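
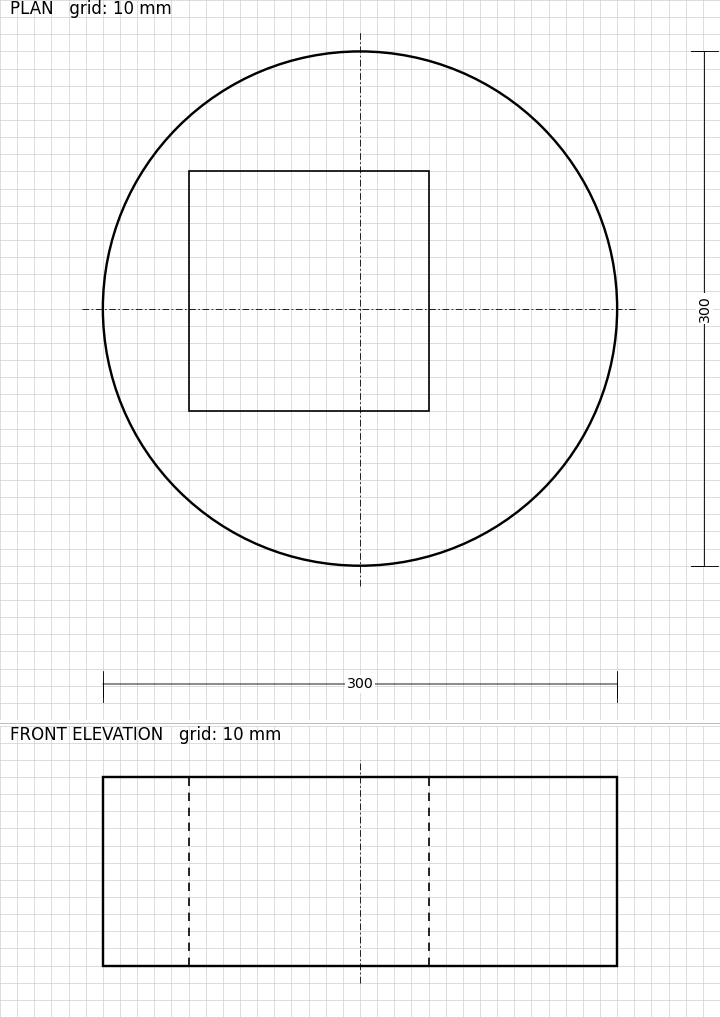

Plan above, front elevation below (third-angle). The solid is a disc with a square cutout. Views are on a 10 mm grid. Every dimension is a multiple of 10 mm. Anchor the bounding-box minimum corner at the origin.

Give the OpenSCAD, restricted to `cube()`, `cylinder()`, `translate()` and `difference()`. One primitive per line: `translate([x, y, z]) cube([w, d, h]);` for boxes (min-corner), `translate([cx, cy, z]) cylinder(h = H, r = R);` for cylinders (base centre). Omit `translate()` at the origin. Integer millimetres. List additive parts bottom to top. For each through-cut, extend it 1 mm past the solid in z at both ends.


difference() {
  translate([150, 150, 0]) cylinder(h = 110, r = 150);
  translate([50, 90, -1]) cube([140, 140, 112]);
}


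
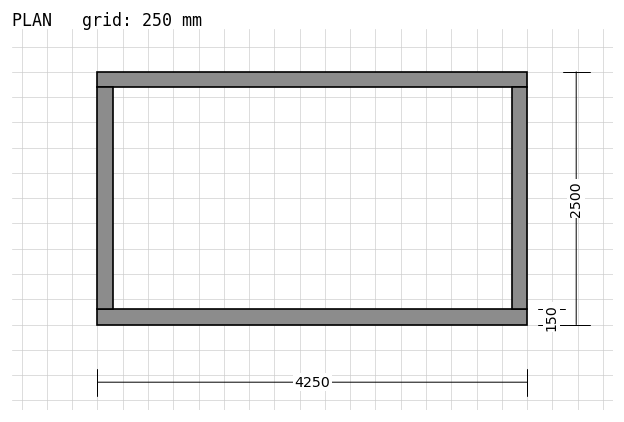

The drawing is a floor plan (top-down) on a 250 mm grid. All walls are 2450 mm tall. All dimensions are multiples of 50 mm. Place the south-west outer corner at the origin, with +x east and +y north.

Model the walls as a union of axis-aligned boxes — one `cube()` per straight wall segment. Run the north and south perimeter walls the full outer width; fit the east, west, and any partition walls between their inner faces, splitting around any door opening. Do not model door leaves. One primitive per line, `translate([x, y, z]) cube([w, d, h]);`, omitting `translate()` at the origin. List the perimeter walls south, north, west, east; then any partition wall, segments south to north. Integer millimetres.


cube([4250, 150, 2450]);
translate([0, 2350, 0]) cube([4250, 150, 2450]);
translate([0, 150, 0]) cube([150, 2200, 2450]);
translate([4100, 150, 0]) cube([150, 2200, 2450]);


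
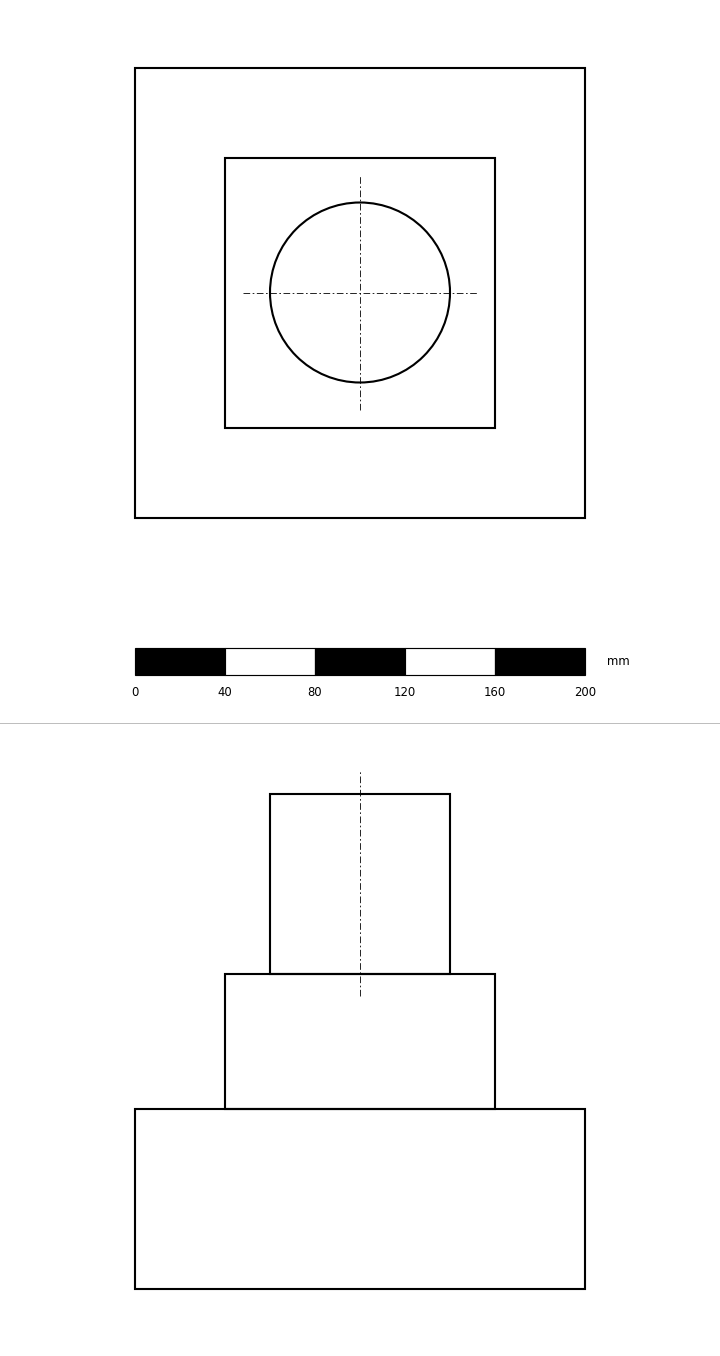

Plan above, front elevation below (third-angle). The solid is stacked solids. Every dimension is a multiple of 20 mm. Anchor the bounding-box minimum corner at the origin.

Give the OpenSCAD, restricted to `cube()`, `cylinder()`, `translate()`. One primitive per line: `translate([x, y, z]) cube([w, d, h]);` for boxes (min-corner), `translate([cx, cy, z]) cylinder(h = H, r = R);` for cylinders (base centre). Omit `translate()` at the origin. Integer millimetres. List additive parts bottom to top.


cube([200, 200, 80]);
translate([40, 40, 80]) cube([120, 120, 60]);
translate([100, 100, 140]) cylinder(h = 80, r = 40);


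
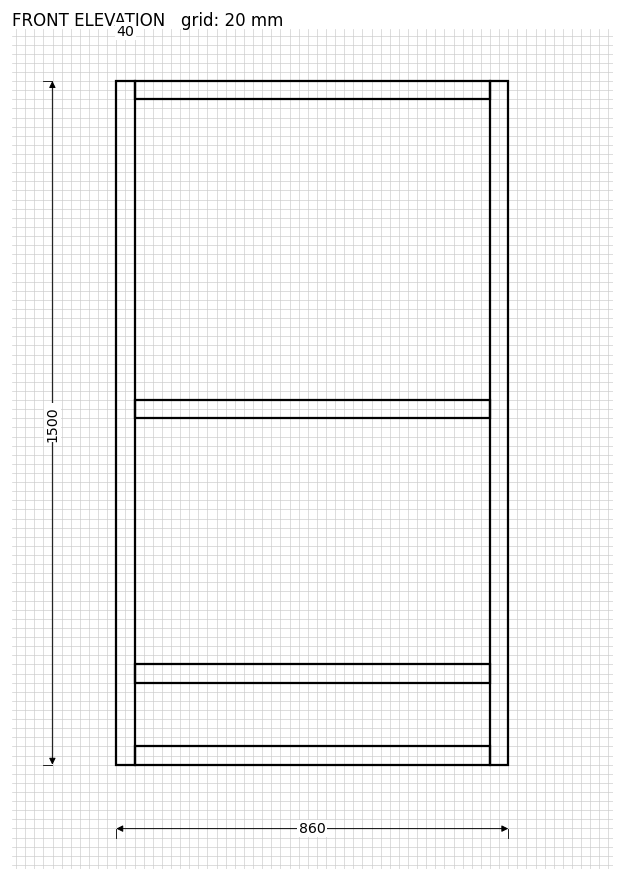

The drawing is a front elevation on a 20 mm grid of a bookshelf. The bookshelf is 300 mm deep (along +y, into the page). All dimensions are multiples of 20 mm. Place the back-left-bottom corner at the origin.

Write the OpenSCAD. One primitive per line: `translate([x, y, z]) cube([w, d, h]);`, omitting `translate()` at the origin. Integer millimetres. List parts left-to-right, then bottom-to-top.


cube([40, 300, 1500]);
translate([40, 0, 0]) cube([780, 300, 40]);
translate([40, 0, 180]) cube([780, 300, 40]);
translate([40, 0, 760]) cube([780, 300, 40]);
translate([40, 0, 1460]) cube([780, 300, 40]);
translate([820, 0, 0]) cube([40, 300, 1500]);


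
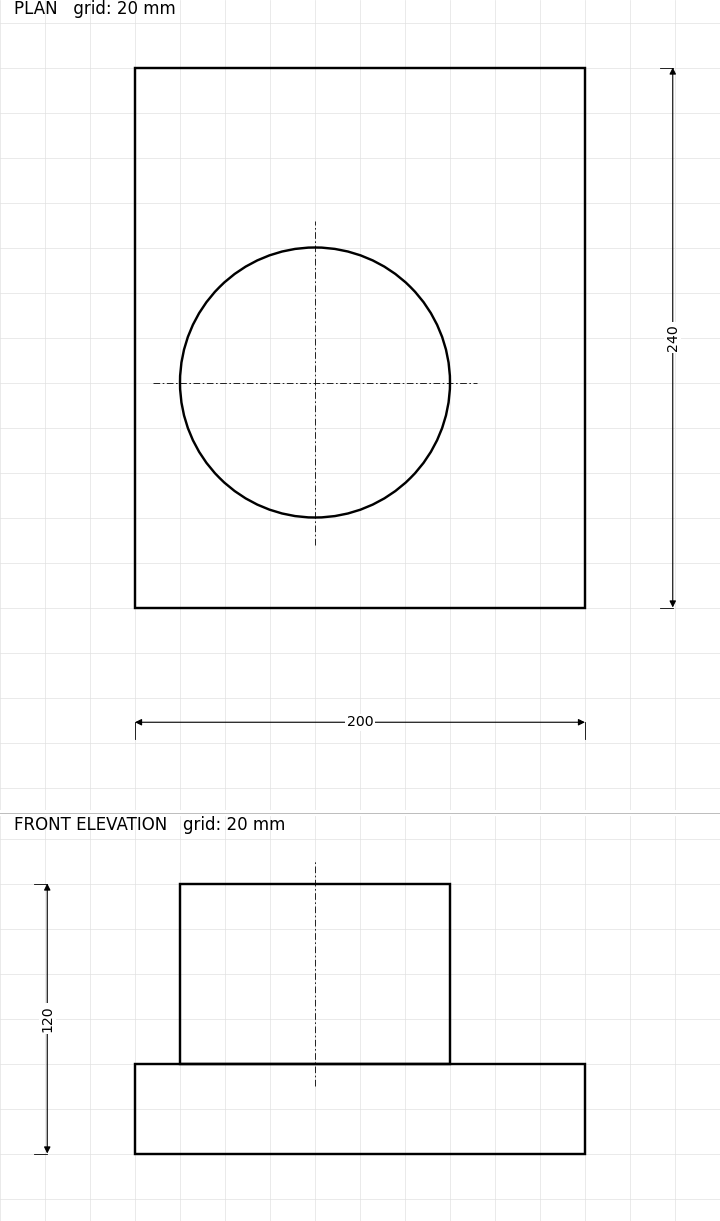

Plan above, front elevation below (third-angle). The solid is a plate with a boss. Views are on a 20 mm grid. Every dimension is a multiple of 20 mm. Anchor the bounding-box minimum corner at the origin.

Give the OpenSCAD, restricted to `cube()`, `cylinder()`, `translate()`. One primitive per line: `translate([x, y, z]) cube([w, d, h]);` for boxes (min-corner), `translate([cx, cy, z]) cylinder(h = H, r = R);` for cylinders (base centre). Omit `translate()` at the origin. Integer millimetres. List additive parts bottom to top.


cube([200, 240, 40]);
translate([80, 100, 40]) cylinder(h = 80, r = 60);


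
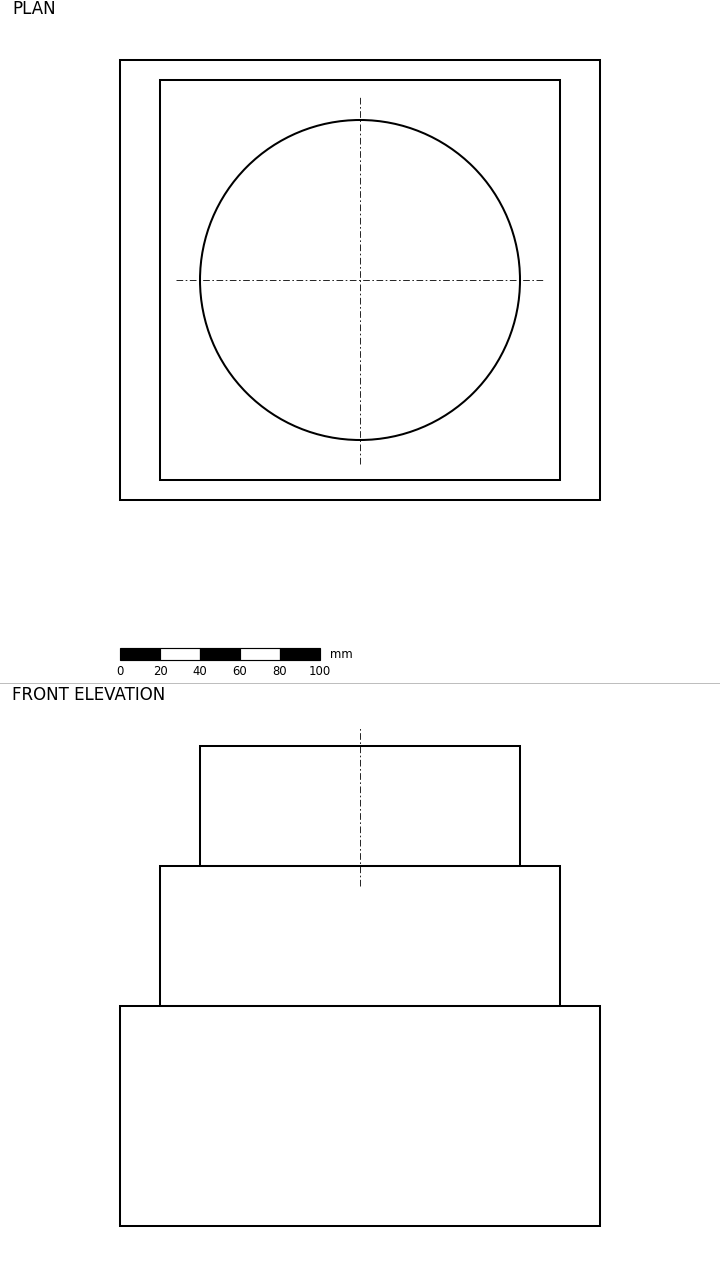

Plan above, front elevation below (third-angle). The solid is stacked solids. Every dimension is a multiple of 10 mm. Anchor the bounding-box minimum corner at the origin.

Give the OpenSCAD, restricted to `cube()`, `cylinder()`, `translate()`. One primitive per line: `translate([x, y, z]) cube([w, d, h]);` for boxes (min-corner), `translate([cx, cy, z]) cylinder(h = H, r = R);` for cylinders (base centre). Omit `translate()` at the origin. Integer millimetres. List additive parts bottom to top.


cube([240, 220, 110]);
translate([20, 10, 110]) cube([200, 200, 70]);
translate([120, 110, 180]) cylinder(h = 60, r = 80);


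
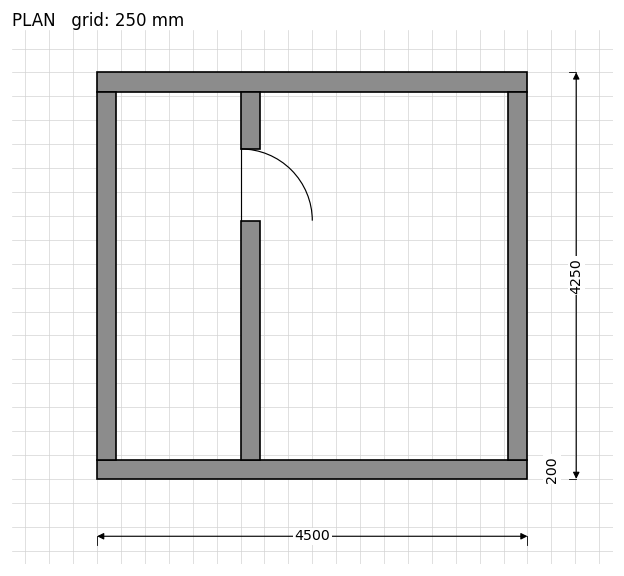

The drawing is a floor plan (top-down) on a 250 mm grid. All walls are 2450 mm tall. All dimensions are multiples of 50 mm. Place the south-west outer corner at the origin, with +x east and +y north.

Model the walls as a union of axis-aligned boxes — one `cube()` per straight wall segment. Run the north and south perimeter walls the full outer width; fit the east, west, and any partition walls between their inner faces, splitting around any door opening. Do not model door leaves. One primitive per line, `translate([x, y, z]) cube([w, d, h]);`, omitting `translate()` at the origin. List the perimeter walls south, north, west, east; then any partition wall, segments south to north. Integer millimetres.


cube([4500, 200, 2450]);
translate([0, 4050, 0]) cube([4500, 200, 2450]);
translate([0, 200, 0]) cube([200, 3850, 2450]);
translate([4300, 200, 0]) cube([200, 3850, 2450]);
translate([1500, 200, 0]) cube([200, 2500, 2450]);
translate([1500, 3450, 0]) cube([200, 600, 2450]);


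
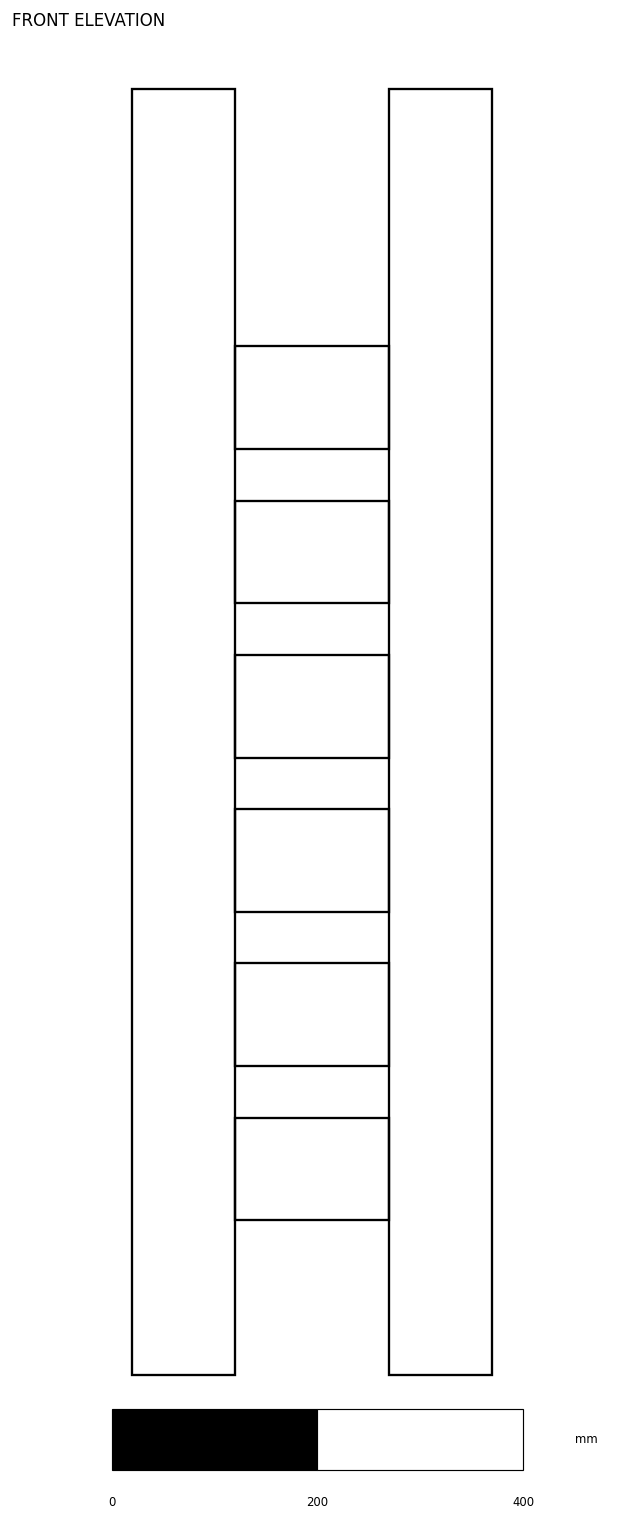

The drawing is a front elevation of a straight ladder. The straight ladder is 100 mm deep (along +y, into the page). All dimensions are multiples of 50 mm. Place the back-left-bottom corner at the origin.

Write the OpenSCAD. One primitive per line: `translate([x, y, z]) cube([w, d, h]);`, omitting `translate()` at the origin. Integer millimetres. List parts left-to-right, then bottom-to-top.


cube([100, 100, 1250]);
translate([100, 0, 150]) cube([150, 100, 100]);
translate([100, 0, 300]) cube([150, 100, 100]);
translate([100, 0, 450]) cube([150, 100, 100]);
translate([100, 0, 600]) cube([150, 100, 100]);
translate([100, 0, 750]) cube([150, 100, 100]);
translate([100, 0, 900]) cube([150, 100, 100]);
translate([250, 0, 0]) cube([100, 100, 1250]);


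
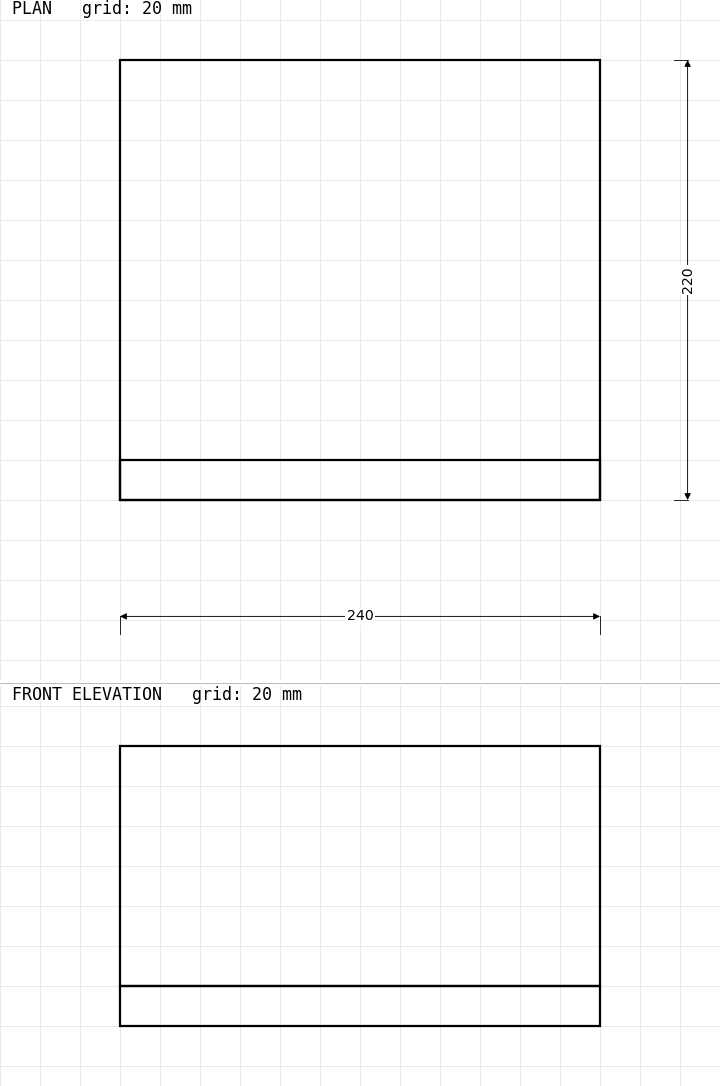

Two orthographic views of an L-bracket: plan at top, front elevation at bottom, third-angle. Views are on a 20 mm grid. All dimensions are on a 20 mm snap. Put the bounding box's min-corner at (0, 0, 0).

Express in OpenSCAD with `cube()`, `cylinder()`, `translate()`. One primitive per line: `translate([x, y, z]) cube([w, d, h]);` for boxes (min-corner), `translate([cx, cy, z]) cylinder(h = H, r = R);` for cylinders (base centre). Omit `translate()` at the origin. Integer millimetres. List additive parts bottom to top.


cube([240, 220, 20]);
translate([0, 0, 20]) cube([240, 20, 120]);


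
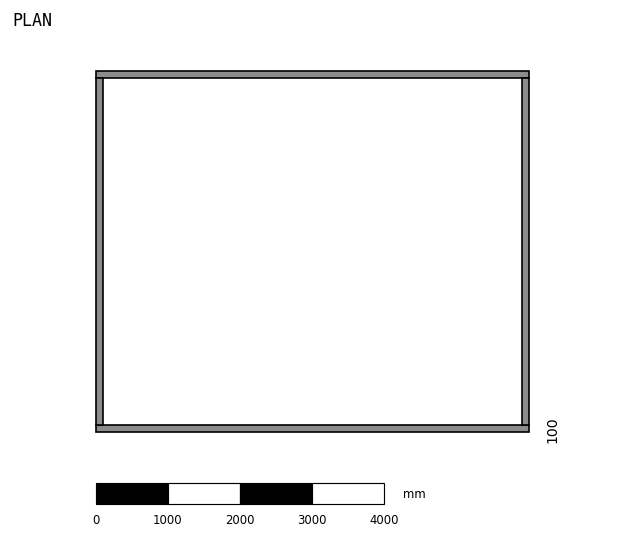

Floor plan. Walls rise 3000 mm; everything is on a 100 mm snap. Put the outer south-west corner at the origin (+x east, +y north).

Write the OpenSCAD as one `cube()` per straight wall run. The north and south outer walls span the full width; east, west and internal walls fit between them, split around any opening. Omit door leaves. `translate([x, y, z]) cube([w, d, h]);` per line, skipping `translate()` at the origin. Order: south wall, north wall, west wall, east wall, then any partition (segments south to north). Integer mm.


cube([6000, 100, 3000]);
translate([0, 4900, 0]) cube([6000, 100, 3000]);
translate([0, 100, 0]) cube([100, 4800, 3000]);
translate([5900, 100, 0]) cube([100, 4800, 3000]);


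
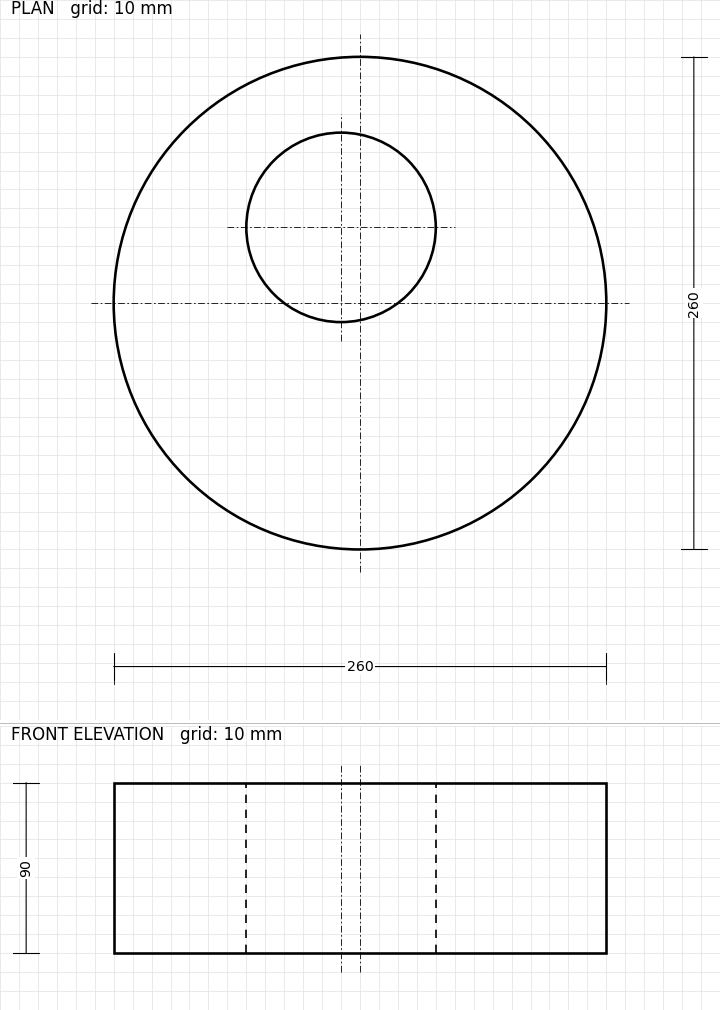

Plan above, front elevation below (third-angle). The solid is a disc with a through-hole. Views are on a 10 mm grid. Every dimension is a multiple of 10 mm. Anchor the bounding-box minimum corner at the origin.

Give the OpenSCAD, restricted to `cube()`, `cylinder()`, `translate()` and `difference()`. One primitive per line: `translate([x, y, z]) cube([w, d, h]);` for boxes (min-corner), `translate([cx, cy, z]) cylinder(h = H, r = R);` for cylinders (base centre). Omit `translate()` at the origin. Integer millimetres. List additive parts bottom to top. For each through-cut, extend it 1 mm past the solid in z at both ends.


difference() {
  translate([130, 130, 0]) cylinder(h = 90, r = 130);
  translate([120, 170, -1]) cylinder(h = 92, r = 50);
}


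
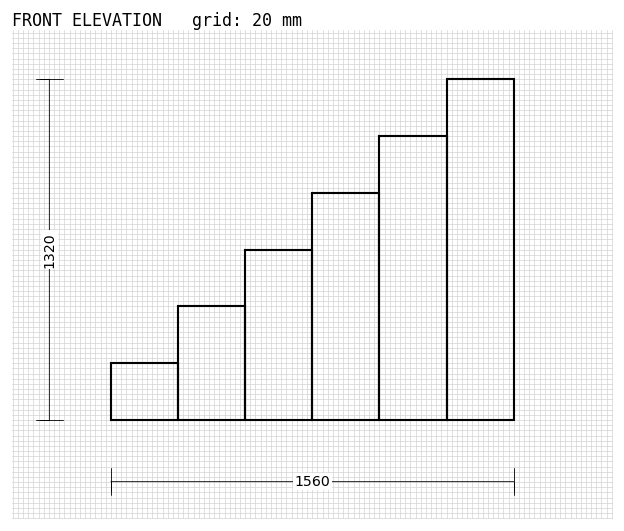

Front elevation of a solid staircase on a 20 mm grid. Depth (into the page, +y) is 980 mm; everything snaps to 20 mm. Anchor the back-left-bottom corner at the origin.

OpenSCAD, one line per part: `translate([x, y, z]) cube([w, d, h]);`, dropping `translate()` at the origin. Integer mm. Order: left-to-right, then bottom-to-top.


cube([260, 980, 220]);
translate([260, 0, 0]) cube([260, 980, 440]);
translate([520, 0, 0]) cube([260, 980, 660]);
translate([780, 0, 0]) cube([260, 980, 880]);
translate([1040, 0, 0]) cube([260, 980, 1100]);
translate([1300, 0, 0]) cube([260, 980, 1320]);


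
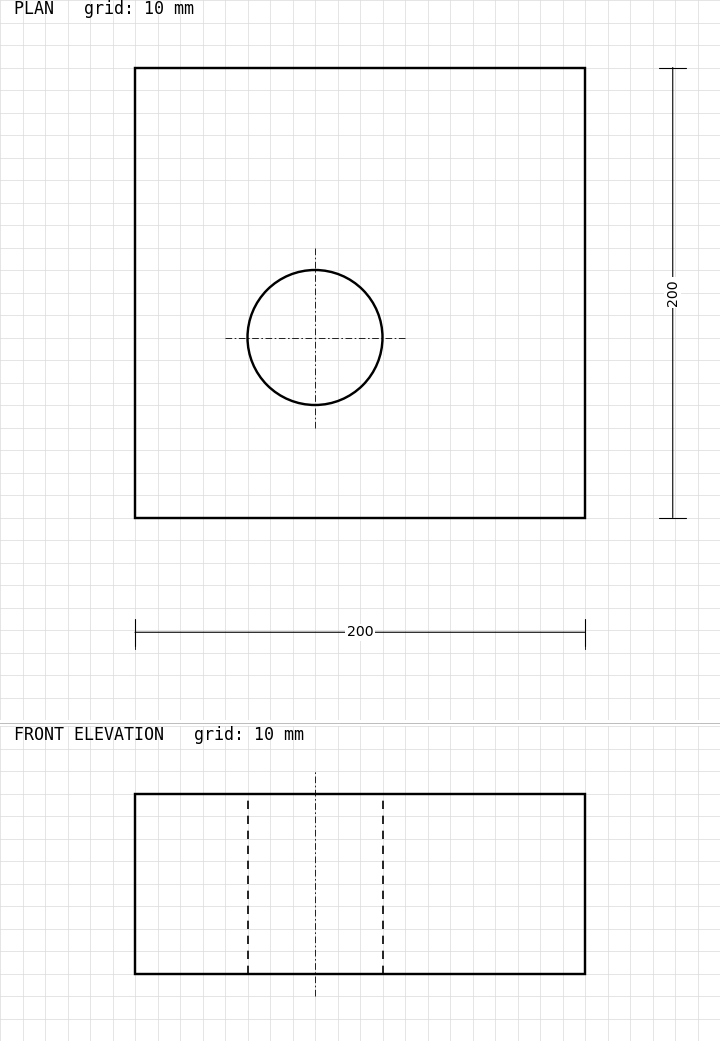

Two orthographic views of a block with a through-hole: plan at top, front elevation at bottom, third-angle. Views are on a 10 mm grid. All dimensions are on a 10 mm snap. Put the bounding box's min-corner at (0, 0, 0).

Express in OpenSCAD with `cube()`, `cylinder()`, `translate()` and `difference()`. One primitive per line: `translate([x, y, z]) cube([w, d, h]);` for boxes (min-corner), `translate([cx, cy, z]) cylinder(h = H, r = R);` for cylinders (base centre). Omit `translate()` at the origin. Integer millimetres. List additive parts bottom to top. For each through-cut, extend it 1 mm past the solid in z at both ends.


difference() {
  cube([200, 200, 80]);
  translate([80, 80, -1]) cylinder(h = 82, r = 30);
}


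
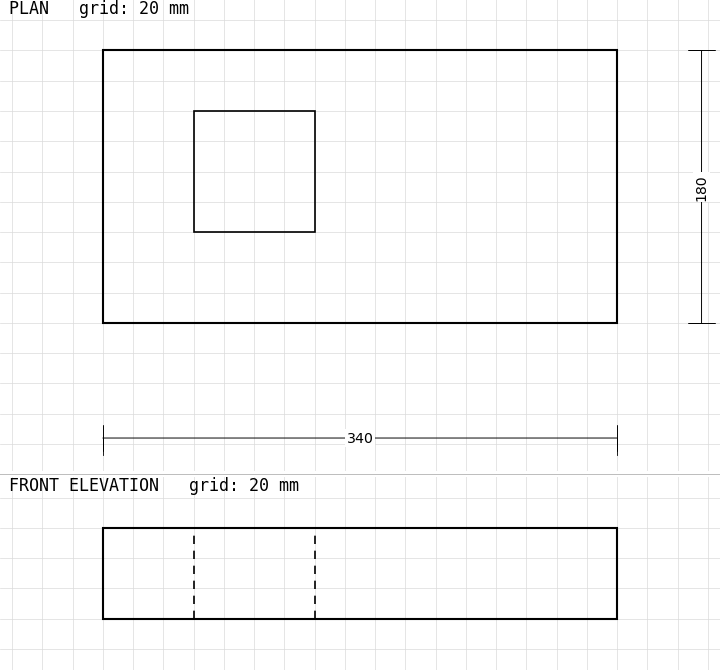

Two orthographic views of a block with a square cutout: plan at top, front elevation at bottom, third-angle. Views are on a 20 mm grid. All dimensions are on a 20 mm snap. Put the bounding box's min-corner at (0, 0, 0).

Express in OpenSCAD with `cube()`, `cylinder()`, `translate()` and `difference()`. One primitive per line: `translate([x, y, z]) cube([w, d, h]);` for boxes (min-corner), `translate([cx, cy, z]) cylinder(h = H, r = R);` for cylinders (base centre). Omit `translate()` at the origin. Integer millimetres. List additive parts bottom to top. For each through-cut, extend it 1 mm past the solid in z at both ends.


difference() {
  cube([340, 180, 60]);
  translate([60, 60, -1]) cube([80, 80, 62]);
}


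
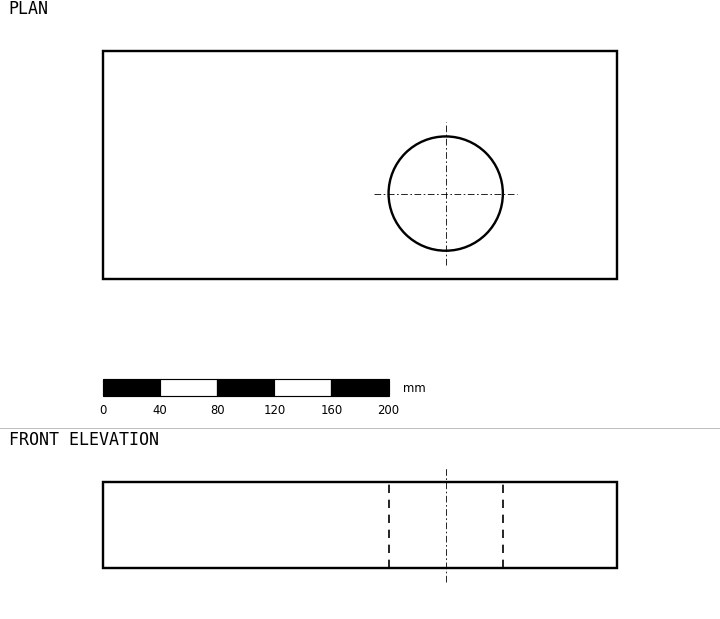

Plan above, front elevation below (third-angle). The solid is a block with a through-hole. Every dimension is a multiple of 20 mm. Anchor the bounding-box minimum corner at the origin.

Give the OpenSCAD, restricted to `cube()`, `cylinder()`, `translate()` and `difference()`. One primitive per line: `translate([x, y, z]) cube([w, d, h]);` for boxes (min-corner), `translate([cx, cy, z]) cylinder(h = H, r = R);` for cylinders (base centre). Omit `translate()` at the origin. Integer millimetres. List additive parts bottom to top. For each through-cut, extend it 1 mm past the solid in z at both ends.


difference() {
  cube([360, 160, 60]);
  translate([240, 60, -1]) cylinder(h = 62, r = 40);
}


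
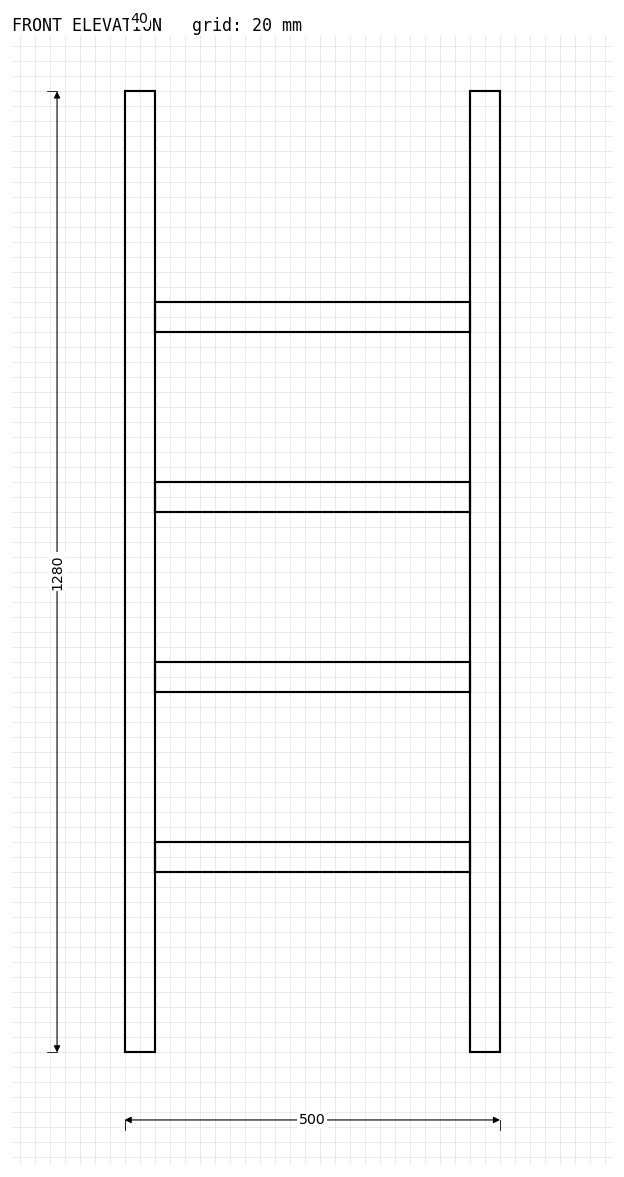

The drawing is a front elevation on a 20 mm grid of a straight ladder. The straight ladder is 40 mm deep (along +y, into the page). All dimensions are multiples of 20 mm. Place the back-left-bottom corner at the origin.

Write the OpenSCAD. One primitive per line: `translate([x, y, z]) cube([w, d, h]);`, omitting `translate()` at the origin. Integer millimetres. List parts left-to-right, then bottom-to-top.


cube([40, 40, 1280]);
translate([40, 0, 240]) cube([420, 40, 40]);
translate([40, 0, 480]) cube([420, 40, 40]);
translate([40, 0, 720]) cube([420, 40, 40]);
translate([40, 0, 960]) cube([420, 40, 40]);
translate([460, 0, 0]) cube([40, 40, 1280]);


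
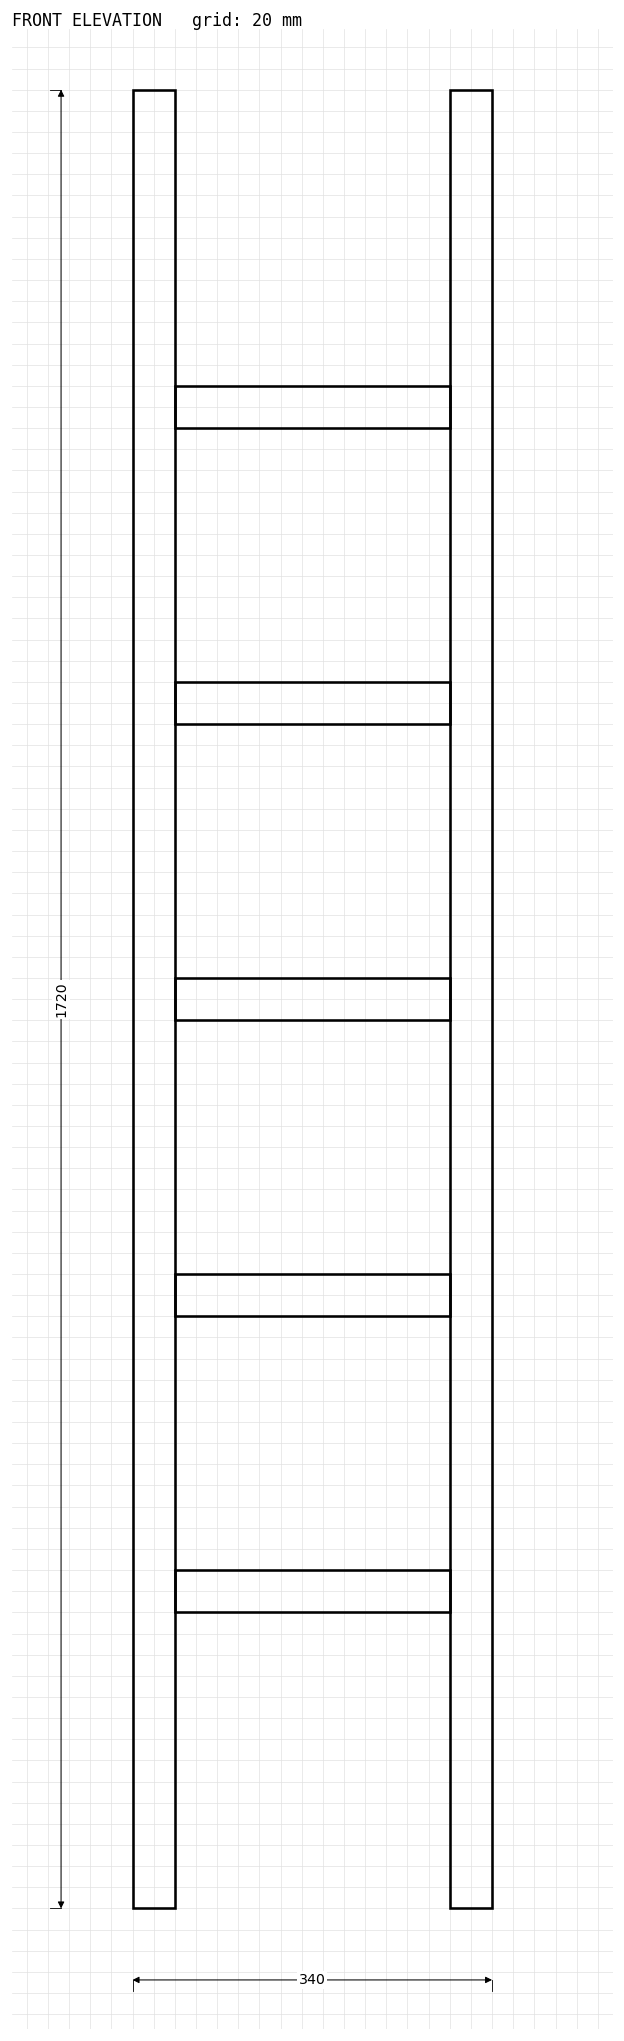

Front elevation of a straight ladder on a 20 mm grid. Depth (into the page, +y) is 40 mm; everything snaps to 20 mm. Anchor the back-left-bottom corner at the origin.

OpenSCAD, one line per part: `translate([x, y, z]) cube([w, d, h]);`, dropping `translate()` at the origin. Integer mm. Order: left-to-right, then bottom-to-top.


cube([40, 40, 1720]);
translate([40, 0, 280]) cube([260, 40, 40]);
translate([40, 0, 560]) cube([260, 40, 40]);
translate([40, 0, 840]) cube([260, 40, 40]);
translate([40, 0, 1120]) cube([260, 40, 40]);
translate([40, 0, 1400]) cube([260, 40, 40]);
translate([300, 0, 0]) cube([40, 40, 1720]);


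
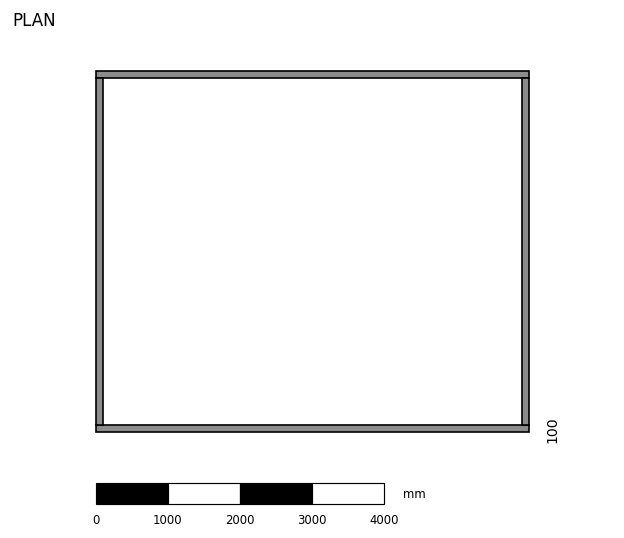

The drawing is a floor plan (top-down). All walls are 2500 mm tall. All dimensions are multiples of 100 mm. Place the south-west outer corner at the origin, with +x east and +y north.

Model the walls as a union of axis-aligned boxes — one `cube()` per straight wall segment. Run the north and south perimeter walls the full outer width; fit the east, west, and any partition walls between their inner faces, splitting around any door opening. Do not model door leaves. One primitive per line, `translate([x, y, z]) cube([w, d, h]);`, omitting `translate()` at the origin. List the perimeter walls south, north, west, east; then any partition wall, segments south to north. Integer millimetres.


cube([6000, 100, 2500]);
translate([0, 4900, 0]) cube([6000, 100, 2500]);
translate([0, 100, 0]) cube([100, 4800, 2500]);
translate([5900, 100, 0]) cube([100, 4800, 2500]);


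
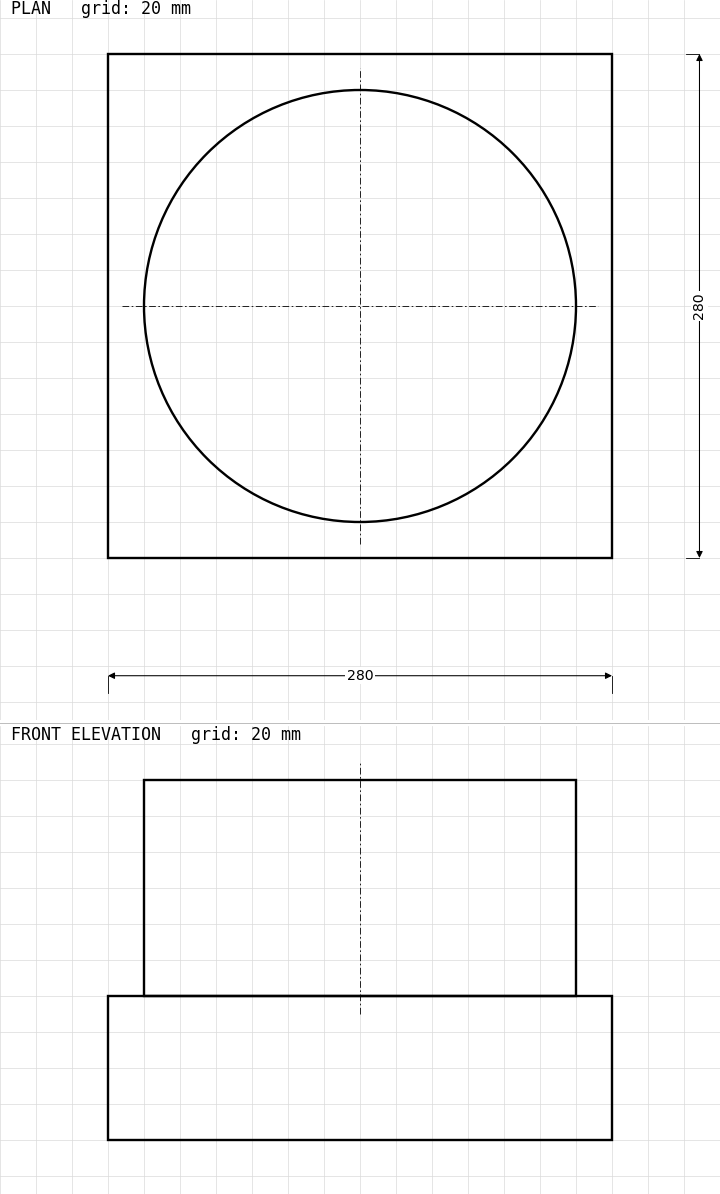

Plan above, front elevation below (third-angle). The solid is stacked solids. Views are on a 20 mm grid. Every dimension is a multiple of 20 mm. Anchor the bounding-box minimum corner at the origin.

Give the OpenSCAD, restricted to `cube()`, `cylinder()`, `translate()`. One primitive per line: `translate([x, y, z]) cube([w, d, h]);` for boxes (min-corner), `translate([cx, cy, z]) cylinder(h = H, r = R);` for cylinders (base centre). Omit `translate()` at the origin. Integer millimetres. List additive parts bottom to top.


cube([280, 280, 80]);
translate([140, 140, 80]) cylinder(h = 120, r = 120);


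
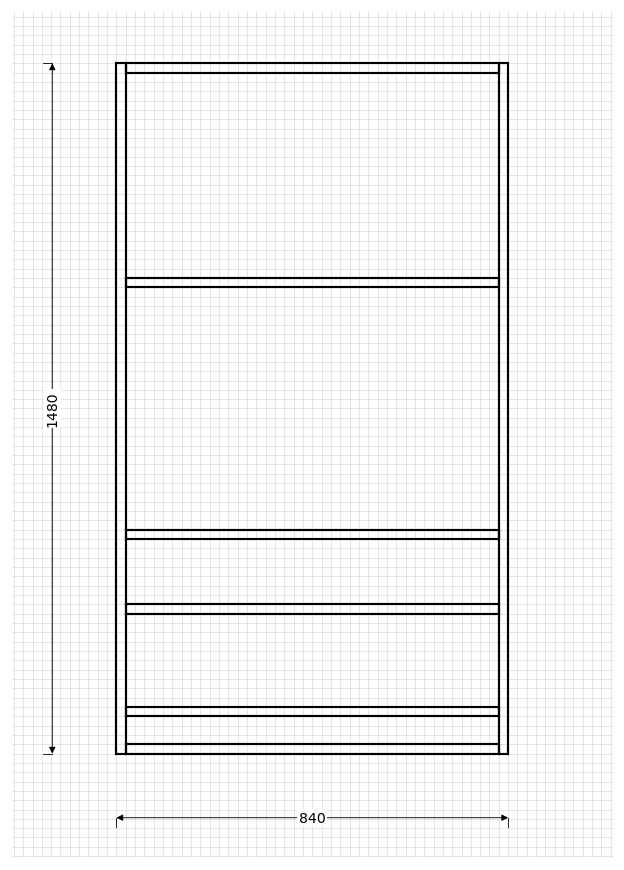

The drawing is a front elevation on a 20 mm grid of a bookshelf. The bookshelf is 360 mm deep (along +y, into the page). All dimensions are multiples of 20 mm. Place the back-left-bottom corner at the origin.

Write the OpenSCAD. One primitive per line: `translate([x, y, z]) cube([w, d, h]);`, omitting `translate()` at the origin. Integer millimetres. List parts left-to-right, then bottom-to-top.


cube([20, 360, 1480]);
translate([20, 0, 0]) cube([800, 360, 20]);
translate([20, 0, 80]) cube([800, 360, 20]);
translate([20, 0, 300]) cube([800, 360, 20]);
translate([20, 0, 460]) cube([800, 360, 20]);
translate([20, 0, 1000]) cube([800, 360, 20]);
translate([20, 0, 1460]) cube([800, 360, 20]);
translate([820, 0, 0]) cube([20, 360, 1480]);


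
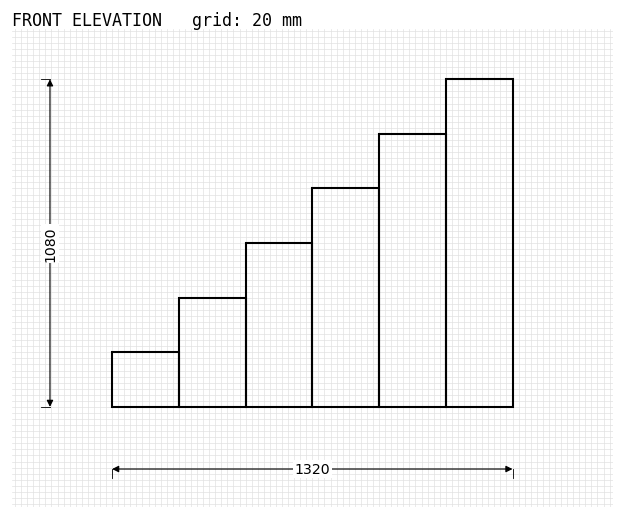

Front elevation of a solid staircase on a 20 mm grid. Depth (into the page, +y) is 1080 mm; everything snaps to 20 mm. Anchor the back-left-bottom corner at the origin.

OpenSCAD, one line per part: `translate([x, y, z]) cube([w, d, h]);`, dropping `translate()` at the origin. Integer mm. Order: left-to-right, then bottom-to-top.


cube([220, 1080, 180]);
translate([220, 0, 0]) cube([220, 1080, 360]);
translate([440, 0, 0]) cube([220, 1080, 540]);
translate([660, 0, 0]) cube([220, 1080, 720]);
translate([880, 0, 0]) cube([220, 1080, 900]);
translate([1100, 0, 0]) cube([220, 1080, 1080]);


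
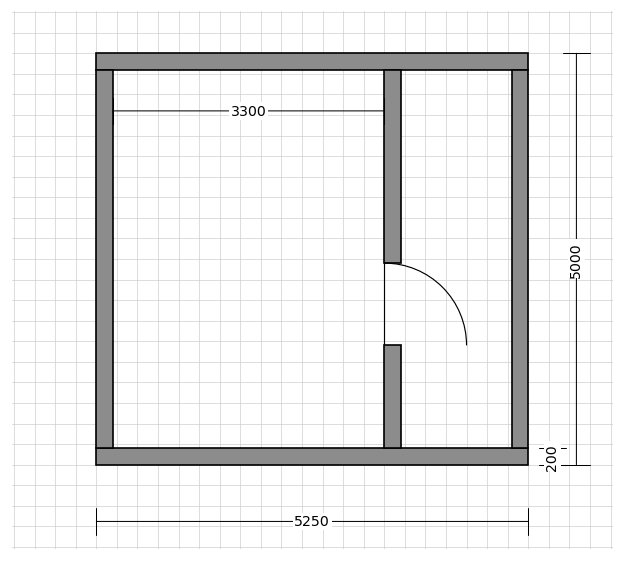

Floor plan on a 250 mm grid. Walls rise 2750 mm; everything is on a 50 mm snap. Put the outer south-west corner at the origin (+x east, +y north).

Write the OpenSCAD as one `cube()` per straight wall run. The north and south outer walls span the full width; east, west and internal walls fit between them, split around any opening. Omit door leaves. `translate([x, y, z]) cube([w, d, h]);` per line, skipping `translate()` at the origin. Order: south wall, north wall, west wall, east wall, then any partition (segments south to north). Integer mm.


cube([5250, 200, 2750]);
translate([0, 4800, 0]) cube([5250, 200, 2750]);
translate([0, 200, 0]) cube([200, 4600, 2750]);
translate([5050, 200, 0]) cube([200, 4600, 2750]);
translate([3500, 200, 0]) cube([200, 1250, 2750]);
translate([3500, 2450, 0]) cube([200, 2350, 2750]);


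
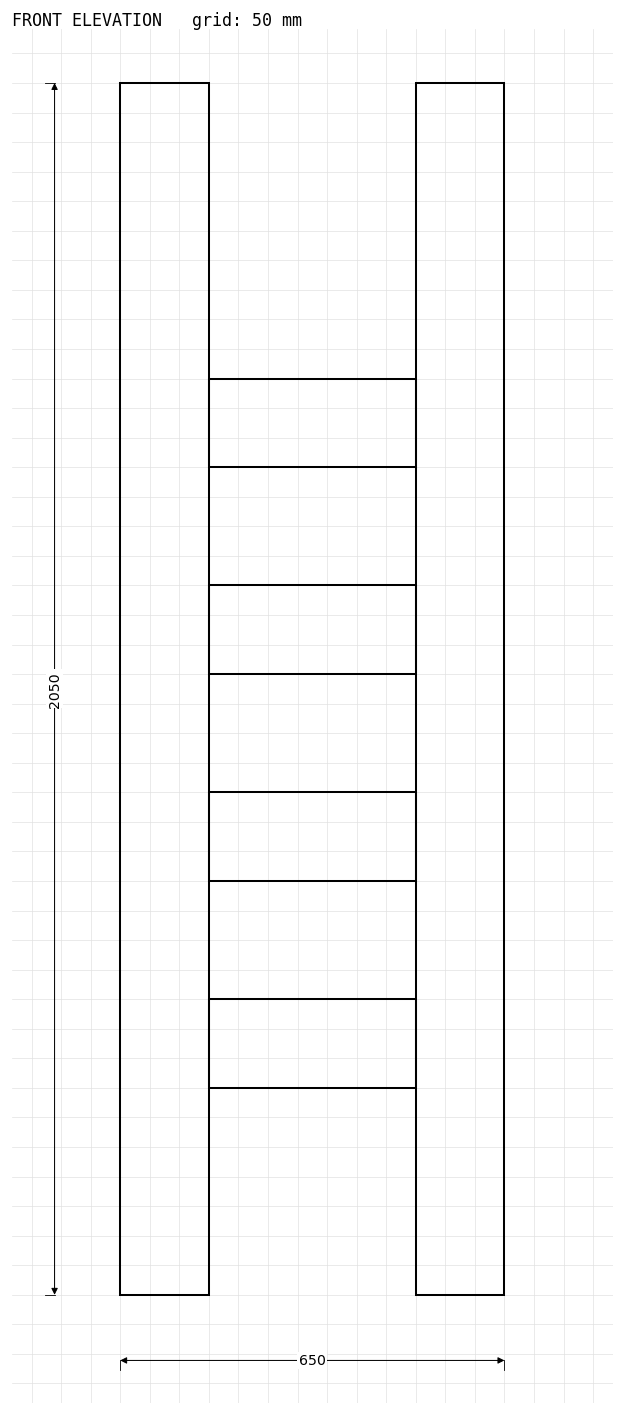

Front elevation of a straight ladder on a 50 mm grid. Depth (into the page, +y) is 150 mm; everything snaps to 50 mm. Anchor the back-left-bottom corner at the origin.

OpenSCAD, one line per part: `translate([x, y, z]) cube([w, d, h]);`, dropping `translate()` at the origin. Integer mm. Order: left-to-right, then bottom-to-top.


cube([150, 150, 2050]);
translate([150, 0, 350]) cube([350, 150, 150]);
translate([150, 0, 700]) cube([350, 150, 150]);
translate([150, 0, 1050]) cube([350, 150, 150]);
translate([150, 0, 1400]) cube([350, 150, 150]);
translate([500, 0, 0]) cube([150, 150, 2050]);


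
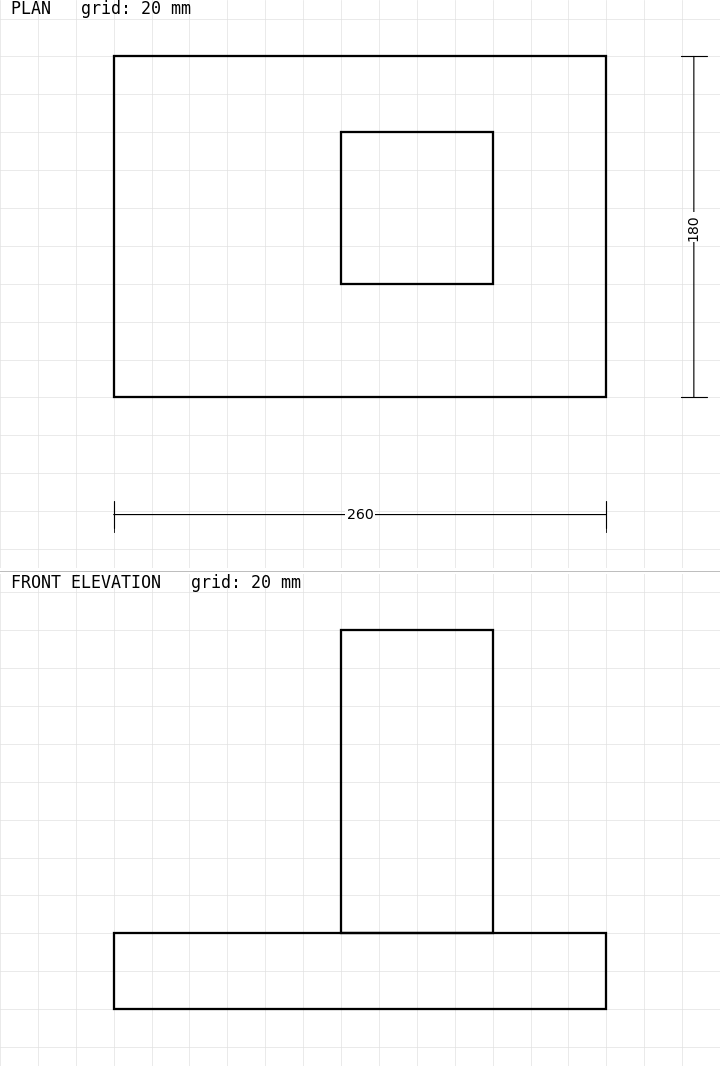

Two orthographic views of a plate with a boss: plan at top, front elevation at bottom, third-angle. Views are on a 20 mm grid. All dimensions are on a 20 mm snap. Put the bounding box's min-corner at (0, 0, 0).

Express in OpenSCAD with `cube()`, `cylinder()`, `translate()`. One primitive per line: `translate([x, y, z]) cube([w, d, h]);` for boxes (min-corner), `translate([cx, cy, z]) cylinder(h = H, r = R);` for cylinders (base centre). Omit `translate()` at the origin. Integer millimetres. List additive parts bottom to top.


cube([260, 180, 40]);
translate([120, 60, 40]) cube([80, 80, 160]);


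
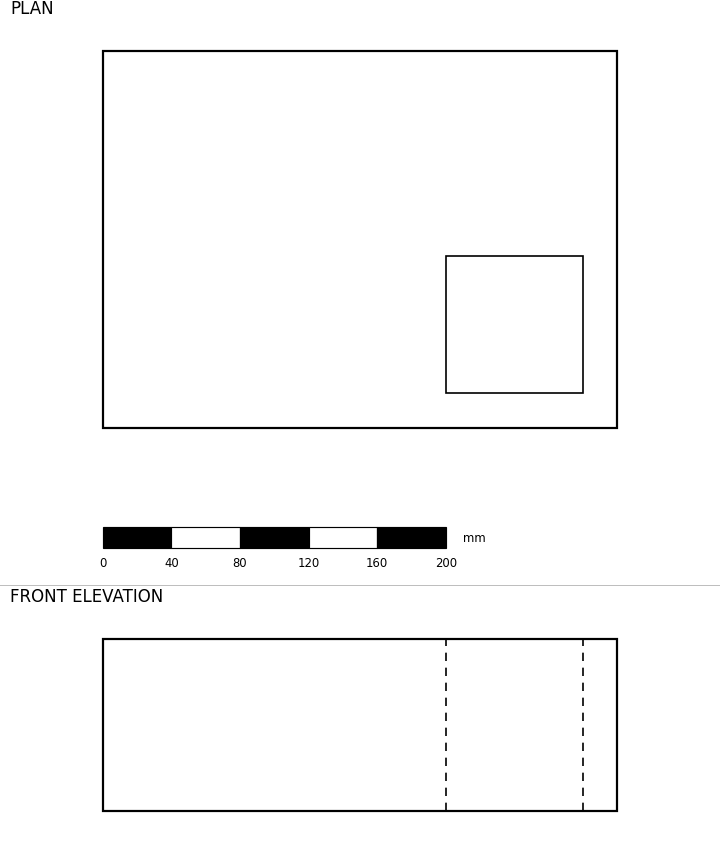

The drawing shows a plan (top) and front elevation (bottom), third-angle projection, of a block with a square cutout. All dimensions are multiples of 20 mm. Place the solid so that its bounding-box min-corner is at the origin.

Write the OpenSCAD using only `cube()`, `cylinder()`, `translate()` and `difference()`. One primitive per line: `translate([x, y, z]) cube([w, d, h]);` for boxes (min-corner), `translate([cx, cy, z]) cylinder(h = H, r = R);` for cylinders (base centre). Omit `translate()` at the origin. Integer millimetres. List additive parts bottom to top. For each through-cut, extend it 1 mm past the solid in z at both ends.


difference() {
  cube([300, 220, 100]);
  translate([200, 20, -1]) cube([80, 80, 102]);
}


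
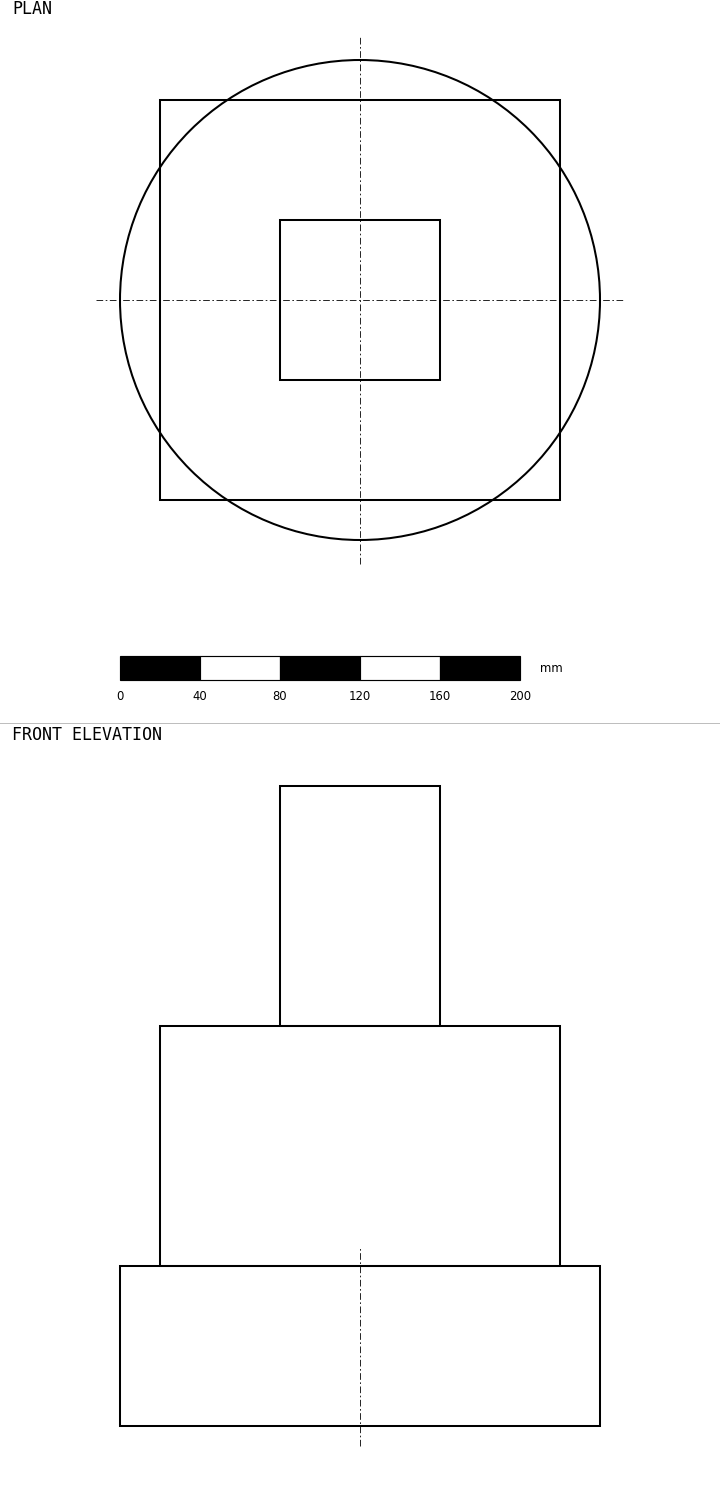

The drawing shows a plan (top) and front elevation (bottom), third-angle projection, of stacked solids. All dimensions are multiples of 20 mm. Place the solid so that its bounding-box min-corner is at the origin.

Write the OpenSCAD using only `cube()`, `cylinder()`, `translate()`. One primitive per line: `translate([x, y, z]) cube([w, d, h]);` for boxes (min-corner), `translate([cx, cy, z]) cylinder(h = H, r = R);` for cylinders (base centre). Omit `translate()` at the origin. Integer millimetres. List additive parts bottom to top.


translate([120, 120, 0]) cylinder(h = 80, r = 120);
translate([20, 20, 80]) cube([200, 200, 120]);
translate([80, 80, 200]) cube([80, 80, 120]);


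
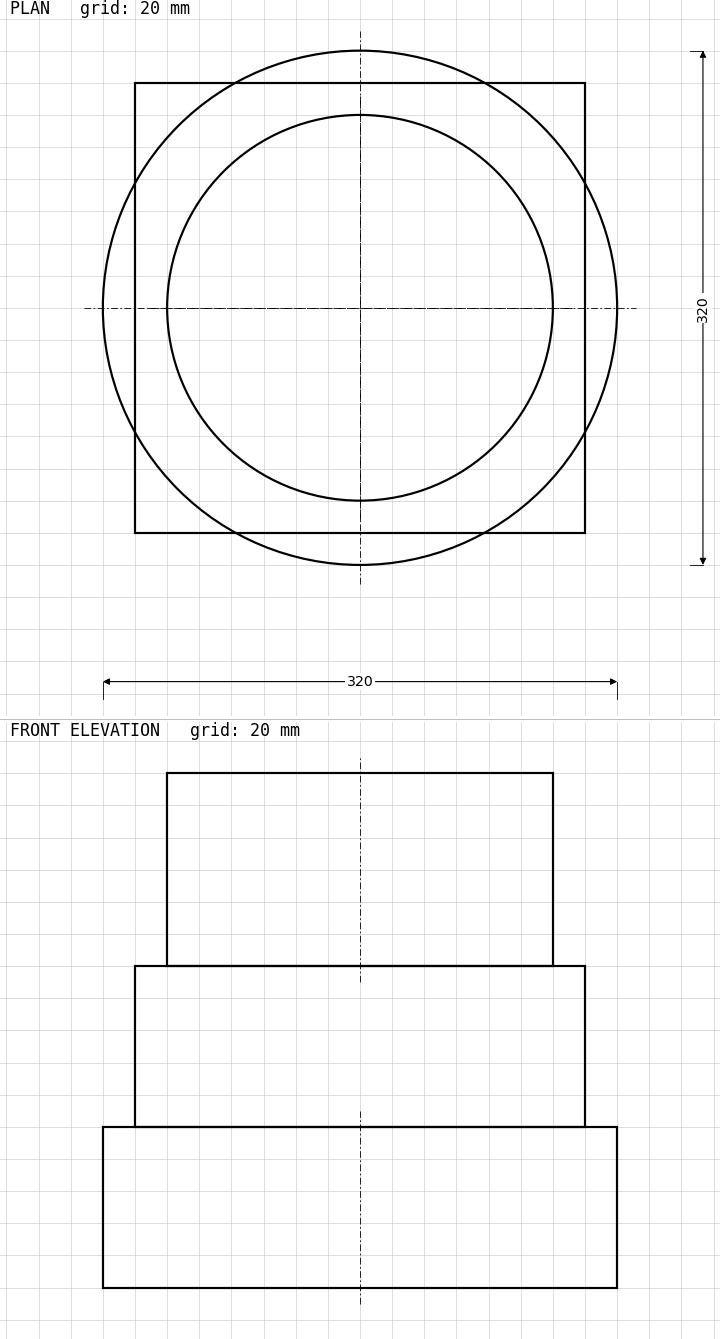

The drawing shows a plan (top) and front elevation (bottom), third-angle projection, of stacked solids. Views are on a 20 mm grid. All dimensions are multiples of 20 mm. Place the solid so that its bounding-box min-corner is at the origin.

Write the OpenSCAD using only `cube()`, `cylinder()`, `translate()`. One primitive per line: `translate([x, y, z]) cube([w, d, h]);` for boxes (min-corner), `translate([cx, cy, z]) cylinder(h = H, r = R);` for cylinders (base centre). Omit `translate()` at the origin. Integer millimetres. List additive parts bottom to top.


translate([160, 160, 0]) cylinder(h = 100, r = 160);
translate([20, 20, 100]) cube([280, 280, 100]);
translate([160, 160, 200]) cylinder(h = 120, r = 120);


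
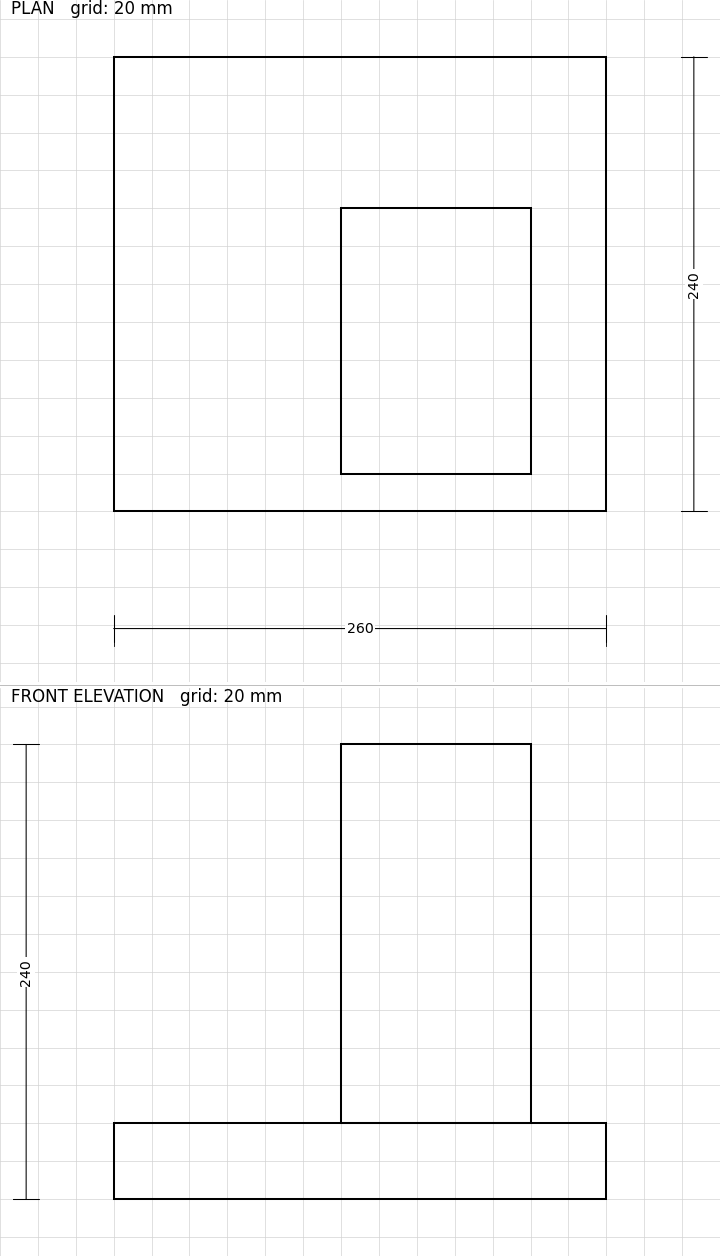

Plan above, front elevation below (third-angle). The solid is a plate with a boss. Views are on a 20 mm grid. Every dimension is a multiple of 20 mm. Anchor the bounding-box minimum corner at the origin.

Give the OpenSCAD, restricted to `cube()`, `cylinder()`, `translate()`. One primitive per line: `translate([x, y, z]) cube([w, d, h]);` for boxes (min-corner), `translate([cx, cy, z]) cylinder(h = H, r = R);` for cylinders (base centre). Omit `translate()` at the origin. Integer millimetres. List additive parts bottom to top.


cube([260, 240, 40]);
translate([120, 20, 40]) cube([100, 140, 200]);


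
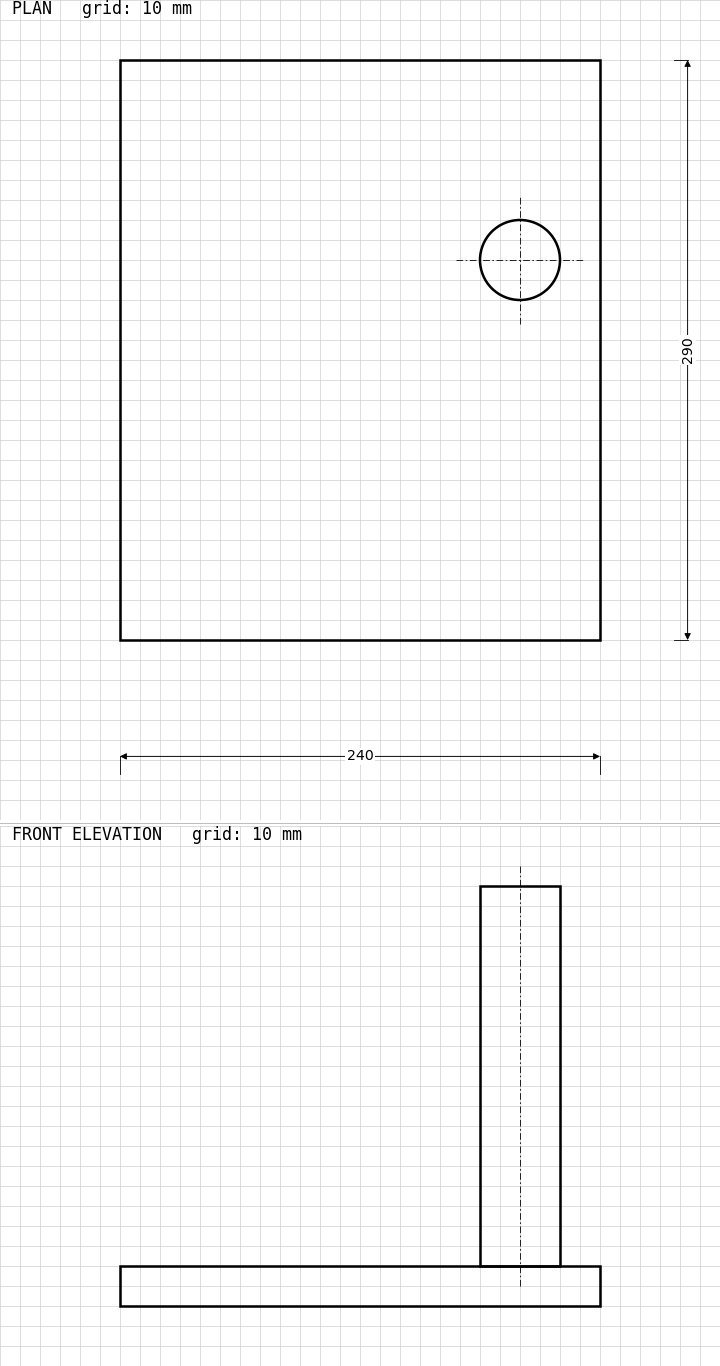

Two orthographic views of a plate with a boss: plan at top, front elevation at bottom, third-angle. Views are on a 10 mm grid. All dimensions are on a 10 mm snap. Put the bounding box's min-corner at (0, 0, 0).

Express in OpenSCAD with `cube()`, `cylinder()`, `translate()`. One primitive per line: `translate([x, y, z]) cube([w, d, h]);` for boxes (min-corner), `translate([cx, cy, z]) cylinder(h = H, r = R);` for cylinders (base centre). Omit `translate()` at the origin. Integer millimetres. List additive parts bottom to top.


cube([240, 290, 20]);
translate([200, 190, 20]) cylinder(h = 190, r = 20);


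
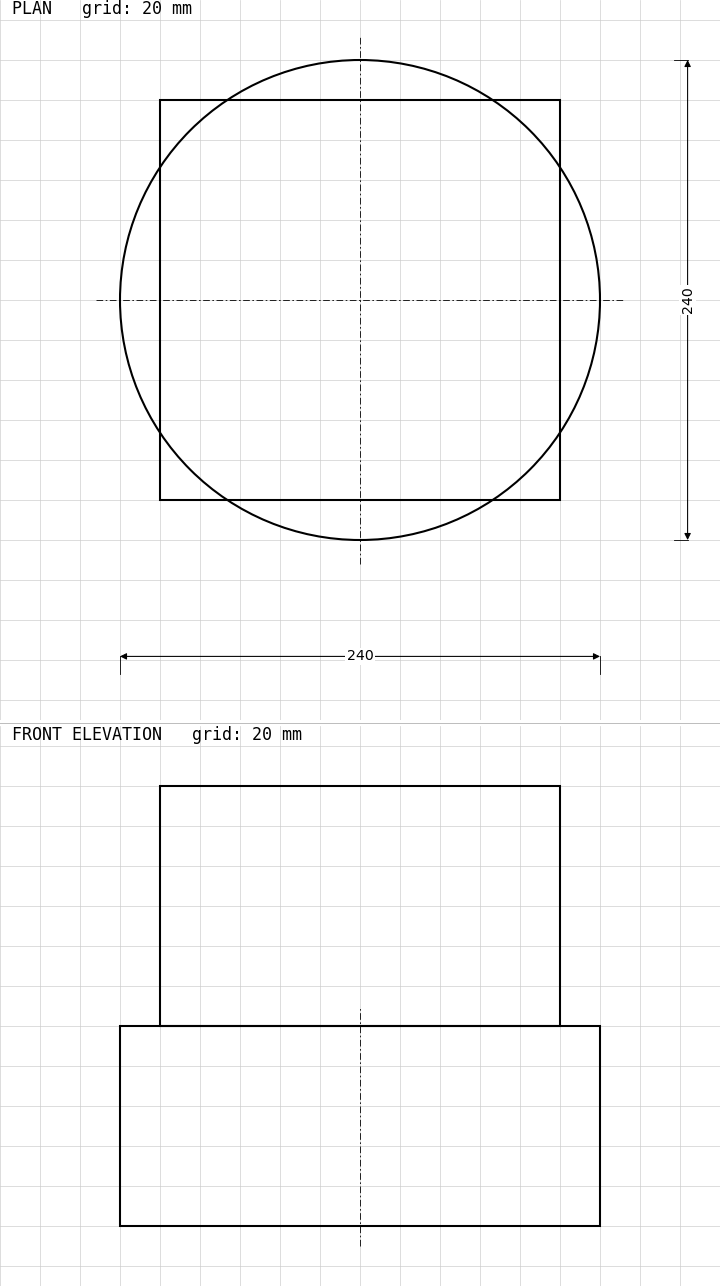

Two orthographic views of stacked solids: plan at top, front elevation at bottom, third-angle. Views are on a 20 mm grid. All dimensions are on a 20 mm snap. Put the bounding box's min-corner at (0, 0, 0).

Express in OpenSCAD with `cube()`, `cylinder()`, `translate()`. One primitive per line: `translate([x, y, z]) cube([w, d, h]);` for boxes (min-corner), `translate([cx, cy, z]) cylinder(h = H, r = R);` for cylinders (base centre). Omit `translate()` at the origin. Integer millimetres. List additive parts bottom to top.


translate([120, 120, 0]) cylinder(h = 100, r = 120);
translate([20, 20, 100]) cube([200, 200, 120]);


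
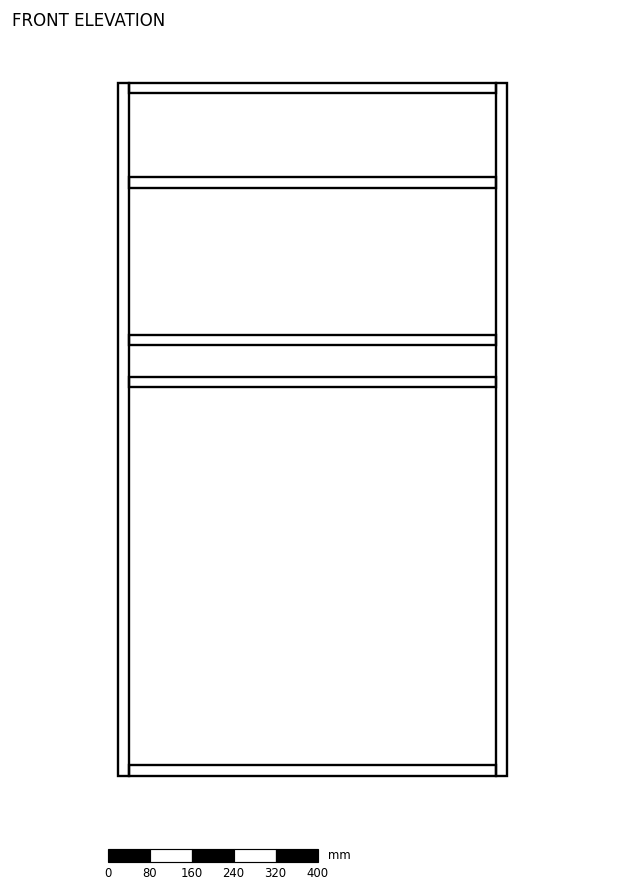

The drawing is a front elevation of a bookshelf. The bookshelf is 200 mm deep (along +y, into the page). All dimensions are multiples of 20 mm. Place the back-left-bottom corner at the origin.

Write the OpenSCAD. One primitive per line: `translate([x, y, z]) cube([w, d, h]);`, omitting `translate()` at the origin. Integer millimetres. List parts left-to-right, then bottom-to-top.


cube([20, 200, 1320]);
translate([20, 0, 0]) cube([700, 200, 20]);
translate([20, 0, 740]) cube([700, 200, 20]);
translate([20, 0, 820]) cube([700, 200, 20]);
translate([20, 0, 1120]) cube([700, 200, 20]);
translate([20, 0, 1300]) cube([700, 200, 20]);
translate([720, 0, 0]) cube([20, 200, 1320]);


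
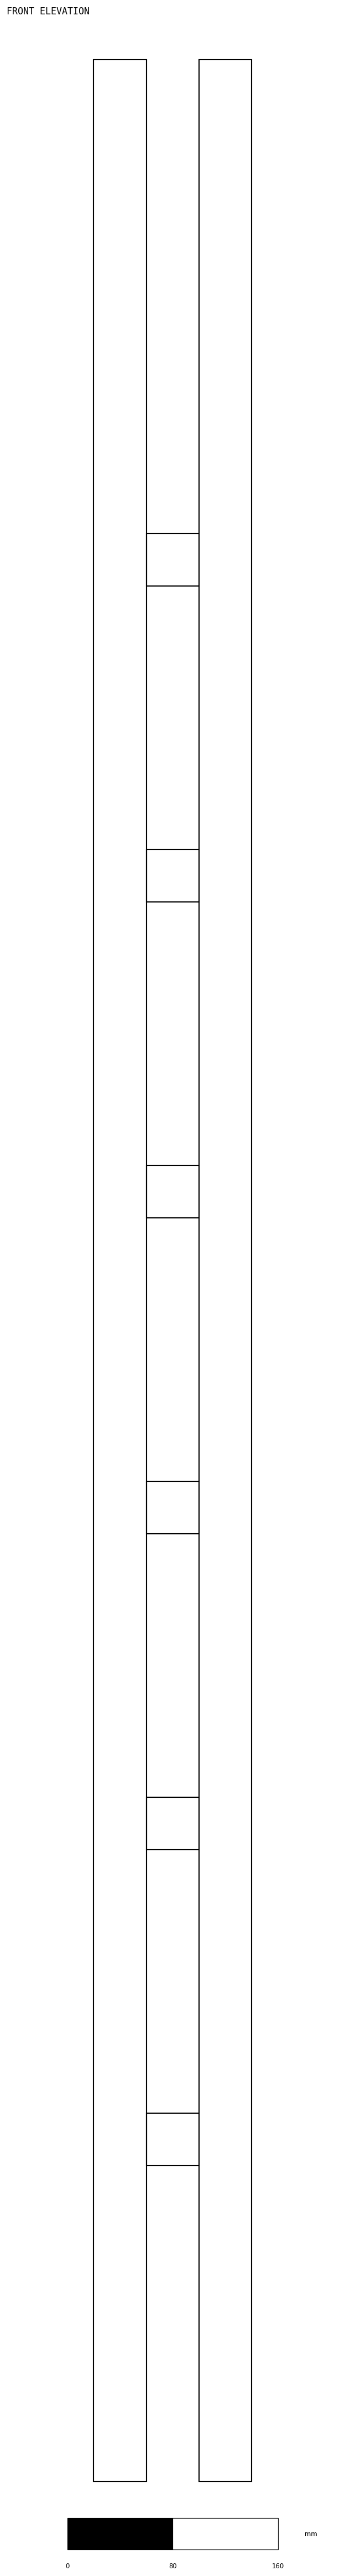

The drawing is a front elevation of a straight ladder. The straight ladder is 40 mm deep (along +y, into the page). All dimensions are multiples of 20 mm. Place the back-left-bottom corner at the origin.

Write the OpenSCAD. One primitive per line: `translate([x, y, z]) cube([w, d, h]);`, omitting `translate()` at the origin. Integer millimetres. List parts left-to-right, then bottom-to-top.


cube([40, 40, 1840]);
translate([40, 0, 240]) cube([40, 40, 40]);
translate([40, 0, 480]) cube([40, 40, 40]);
translate([40, 0, 720]) cube([40, 40, 40]);
translate([40, 0, 960]) cube([40, 40, 40]);
translate([40, 0, 1200]) cube([40, 40, 40]);
translate([40, 0, 1440]) cube([40, 40, 40]);
translate([80, 0, 0]) cube([40, 40, 1840]);


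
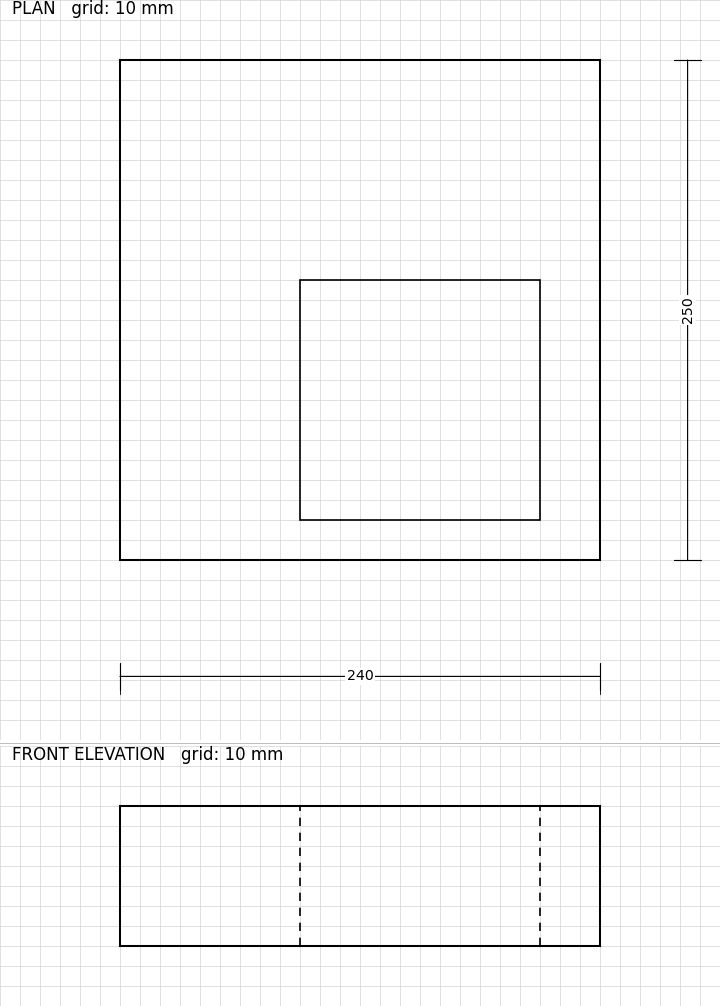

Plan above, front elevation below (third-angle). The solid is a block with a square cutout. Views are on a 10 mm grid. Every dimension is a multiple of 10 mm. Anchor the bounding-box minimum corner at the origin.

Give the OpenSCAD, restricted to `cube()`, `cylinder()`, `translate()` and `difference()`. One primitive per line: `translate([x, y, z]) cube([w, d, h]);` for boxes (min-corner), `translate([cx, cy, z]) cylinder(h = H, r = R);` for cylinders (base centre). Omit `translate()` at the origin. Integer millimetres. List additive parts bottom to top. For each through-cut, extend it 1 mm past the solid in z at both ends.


difference() {
  cube([240, 250, 70]);
  translate([90, 20, -1]) cube([120, 120, 72]);
}
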